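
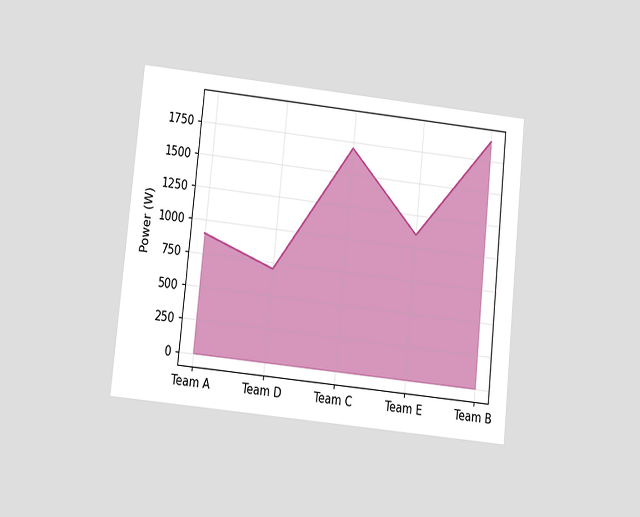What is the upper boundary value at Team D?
The chart is tilted about 6° clockwise and viewed at a slight angle. At Team D the upper boundary is at 700W.

700W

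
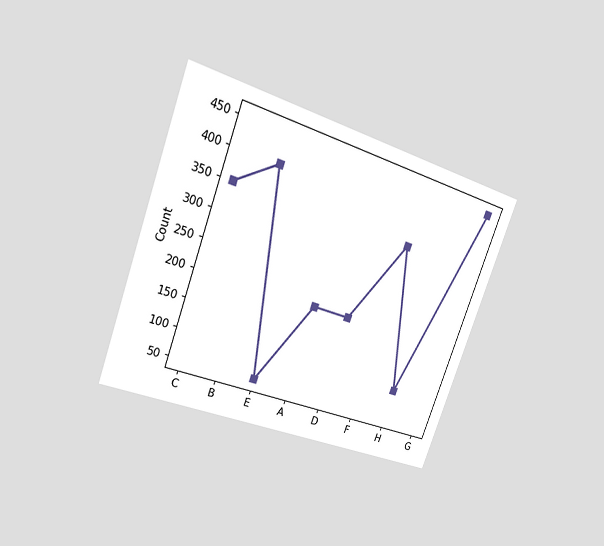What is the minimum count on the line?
The chart is tilted about 20° clockwise and viewed at a slight angle. The lowest point is at E, and reading across to the y-axis gives 50.

50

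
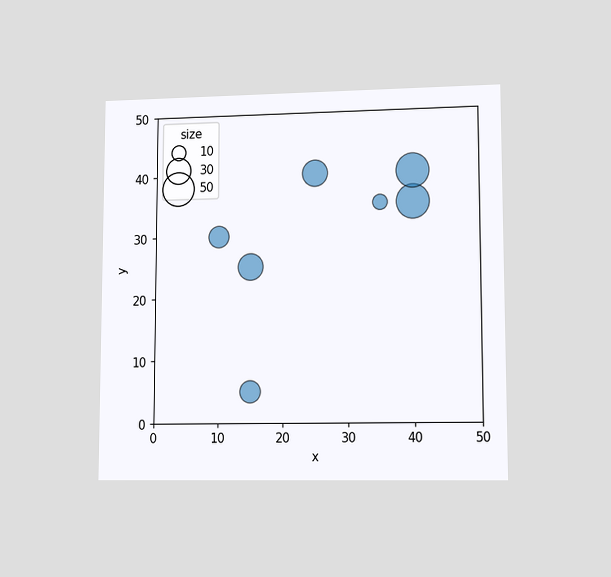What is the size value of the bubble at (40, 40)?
The chart is viewed at a slight angle. Matching the bubble at (40, 40) against the size legend gives 50.

50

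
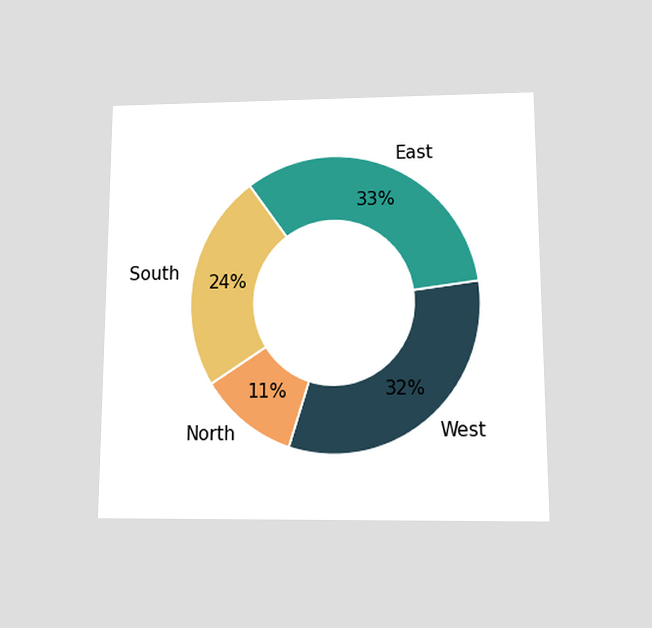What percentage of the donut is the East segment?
The chart is viewed slightly from below. The East segment takes up 33% of the ring.

33%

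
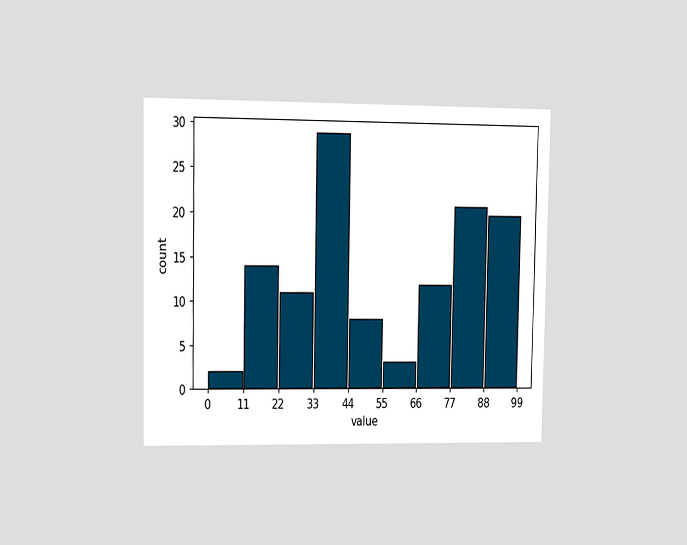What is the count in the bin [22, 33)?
The chart is viewed slightly from the left. The [22, 33) bin has height 11.

11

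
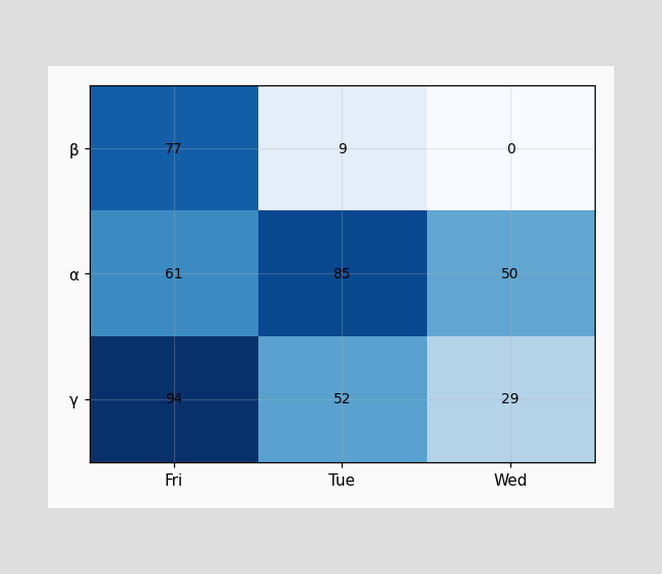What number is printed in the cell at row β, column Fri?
The (β, Fri) cell reads 77.

77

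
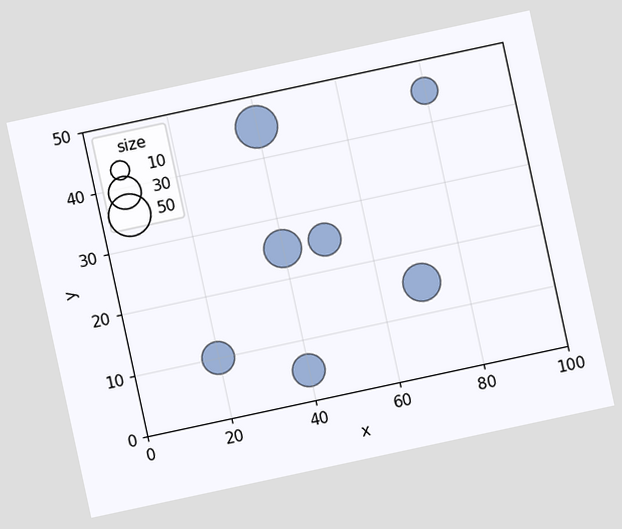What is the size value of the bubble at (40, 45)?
50

The chart is tilted about 12° counter-clockwise. Matching the bubble at (40, 45) against the size legend gives 50.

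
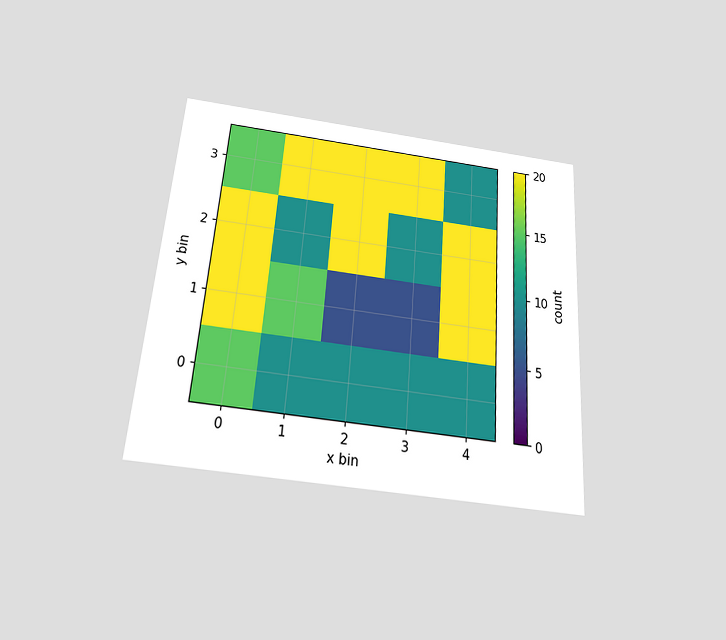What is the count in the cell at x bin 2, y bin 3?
The chart is tilted about 4° clockwise and viewed slightly from below. Matching the cell (2, 3) against the colorbar gives 20.

20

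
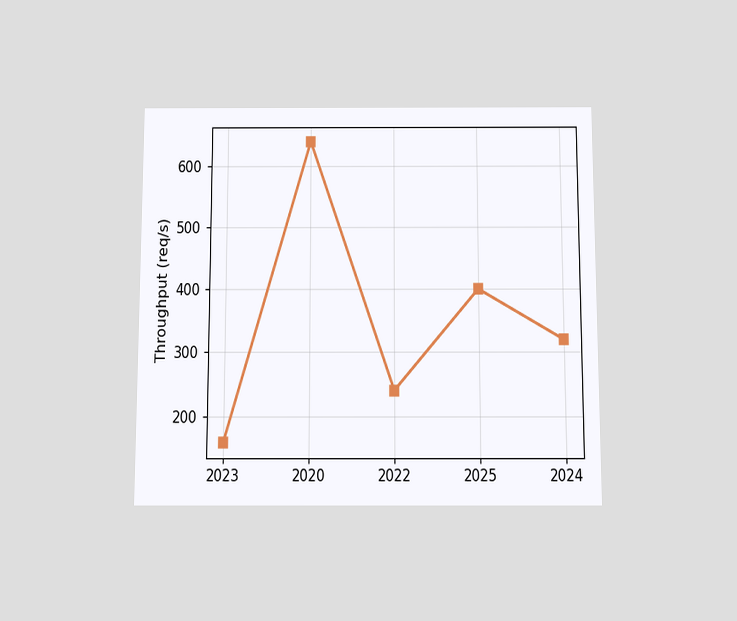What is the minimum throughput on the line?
160req/s

The chart is viewed slightly from below. The lowest point is at 2023, and reading across to the y-axis gives 160req/s.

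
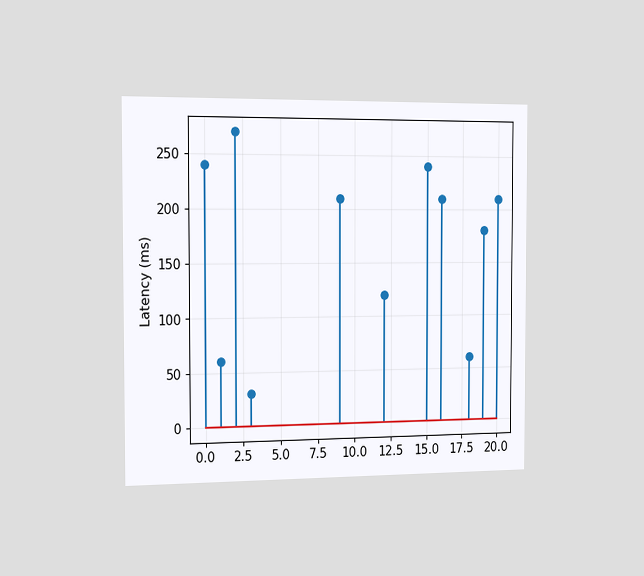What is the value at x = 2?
270ms

The chart is viewed slightly from the left. The stem at x=2 reaches 270ms.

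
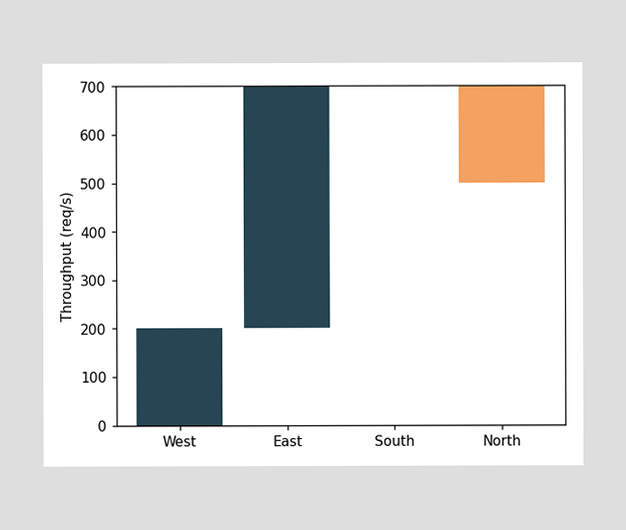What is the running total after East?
700req/s

After East the running total reaches 700req/s.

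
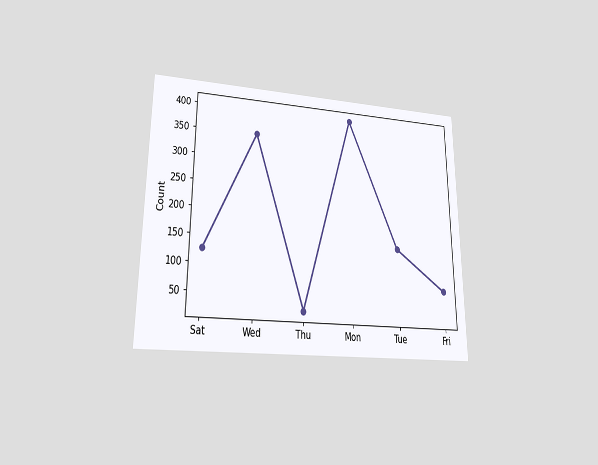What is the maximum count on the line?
400

The chart is viewed at a slight angle. The highest point is at Mon, and reading across to the y-axis gives 400.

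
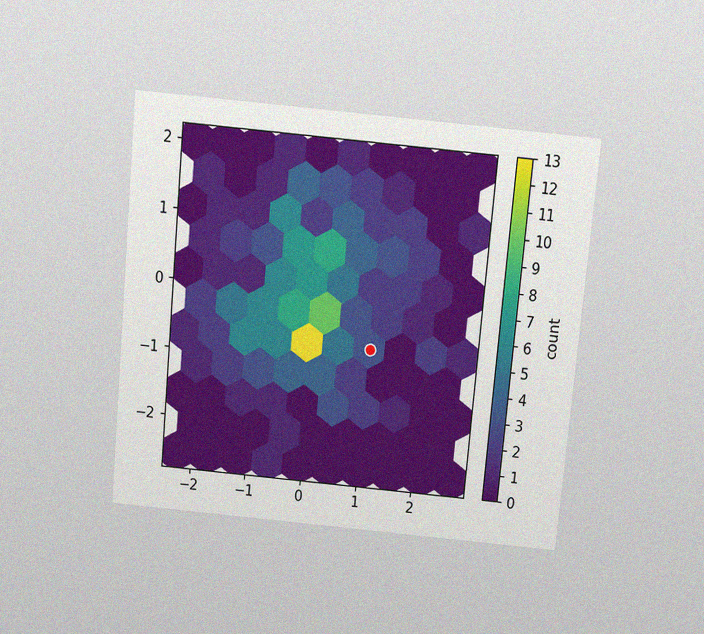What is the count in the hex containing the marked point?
3

The chart is tilted about 5° clockwise and viewed slightly from above, with some photo noise. The marked hex reads 3 on the colorbar.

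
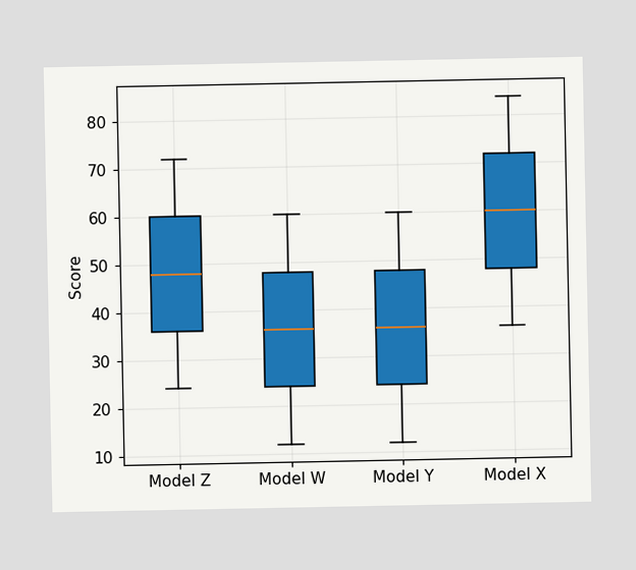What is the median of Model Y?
The median line in the Model Y box sits at 36.

36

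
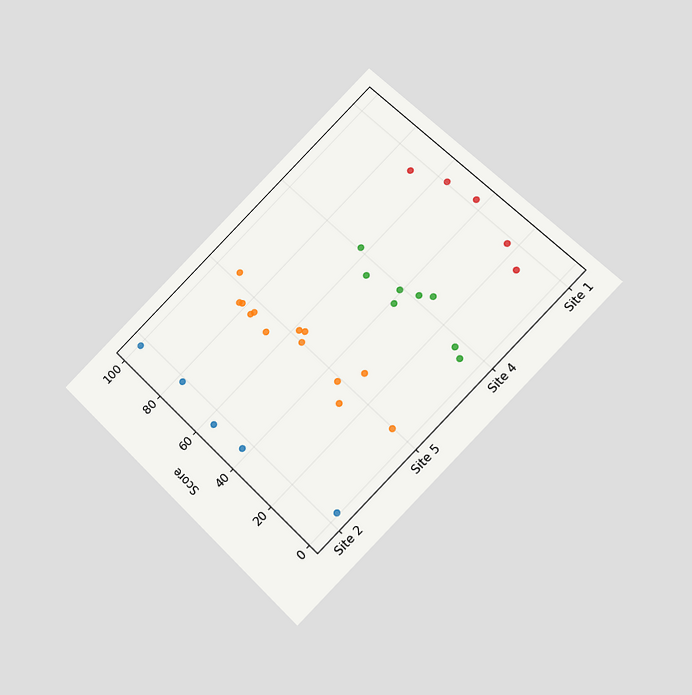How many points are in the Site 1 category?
The chart is tilted about 45° counter-clockwise and viewed at a slight angle. Counting the markers in the Site 1 column gives 5.

5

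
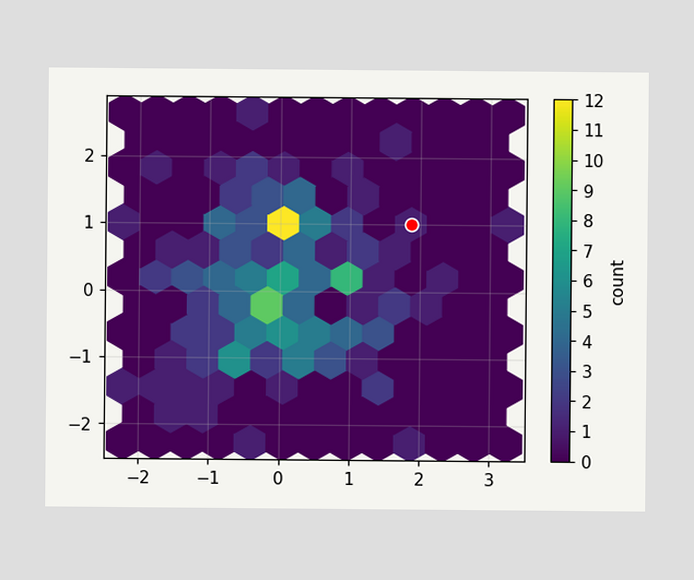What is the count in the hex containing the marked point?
1

The marked hex reads 1 on the colorbar.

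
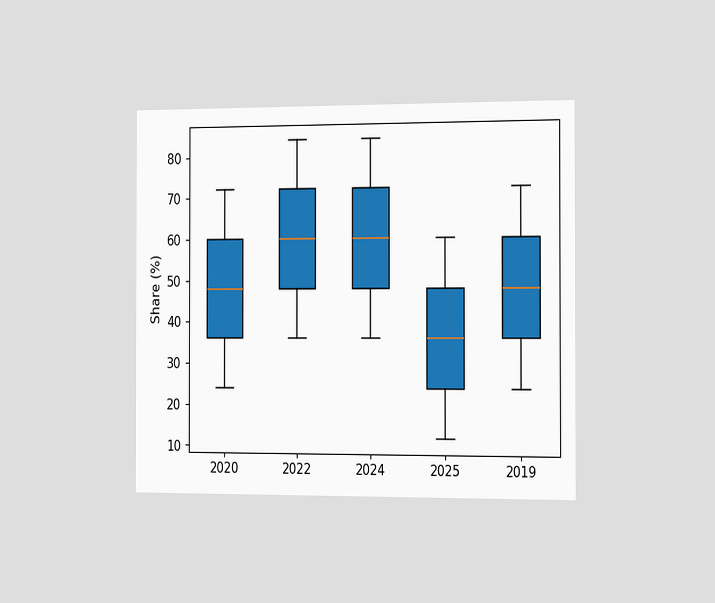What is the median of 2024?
60%

The chart is viewed slightly from the right. The median line in the 2024 box sits at 60%.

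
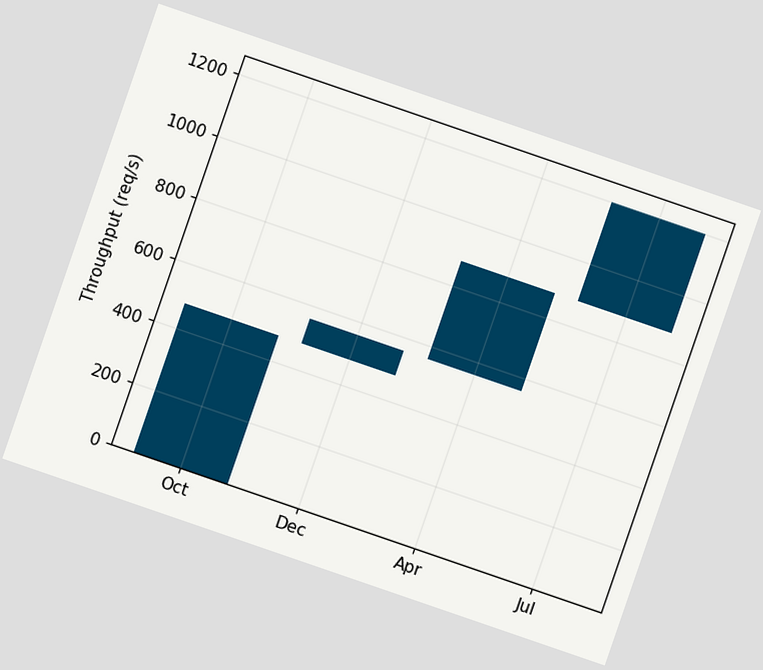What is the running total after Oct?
The chart is tilted about 19° clockwise. After Oct the running total reaches 480req/s.

480req/s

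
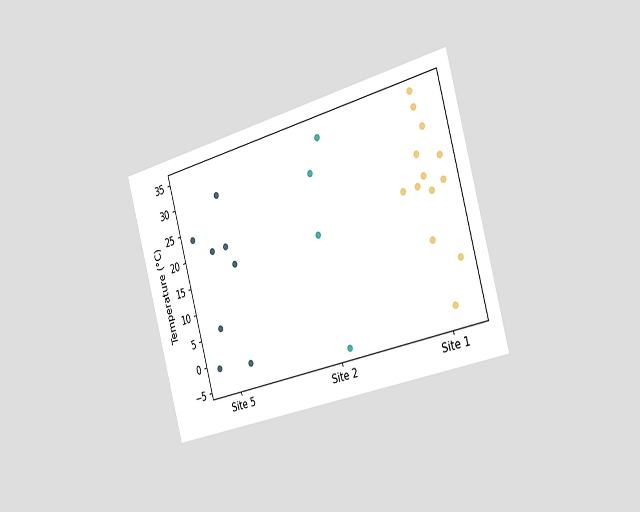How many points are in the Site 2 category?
The chart is tilted about 15° counter-clockwise and viewed slightly from the right. Counting the markers in the Site 2 column gives 4.

4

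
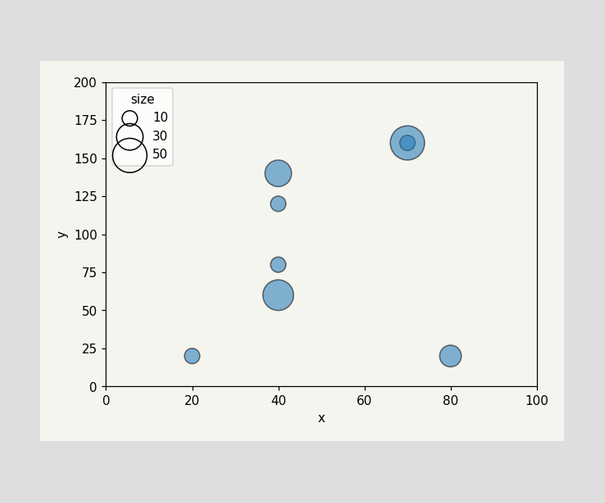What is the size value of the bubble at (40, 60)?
40

Matching the bubble at (40, 60) against the size legend gives 40.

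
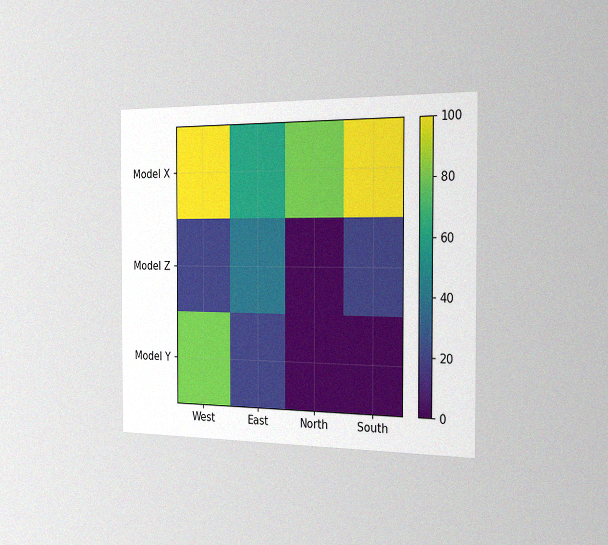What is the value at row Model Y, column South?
The chart is viewed slightly from the right, with some photo noise. Matching cell (Model Y, South) against the colorbar gives 0.

0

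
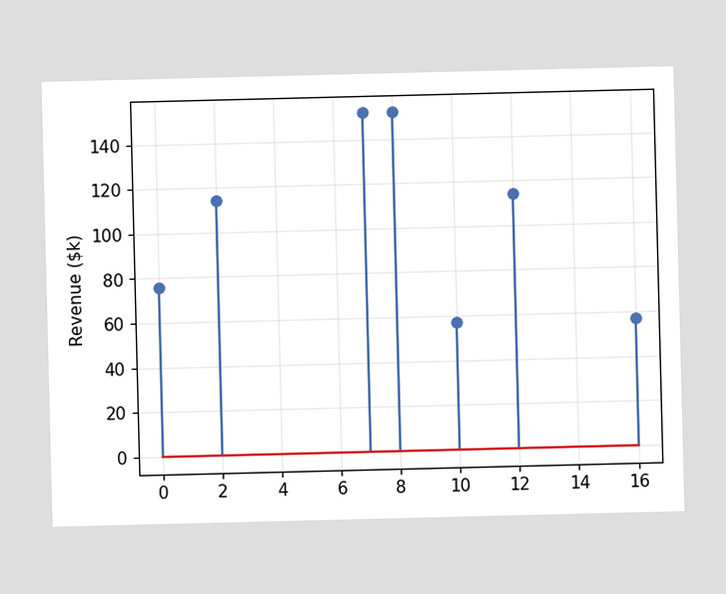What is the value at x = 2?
The stem at x=2 reaches $114k.

$114k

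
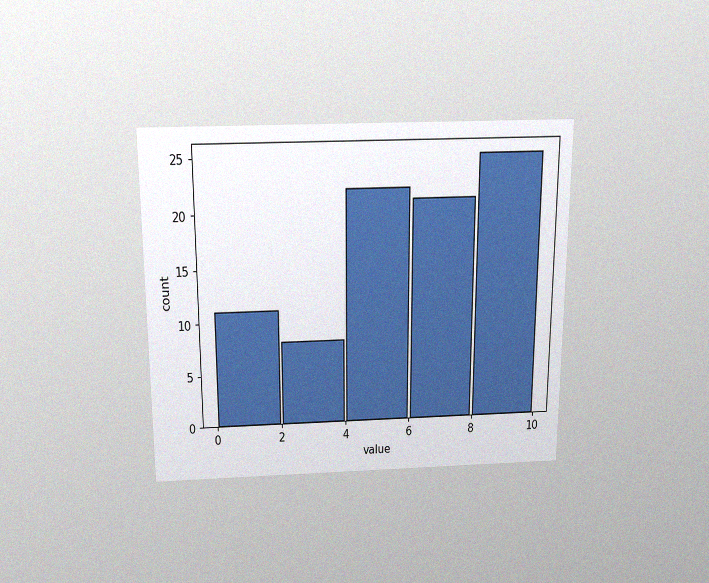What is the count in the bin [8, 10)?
The chart is viewed slightly from above, with some photo noise. The [8, 10) bin has height 25.

25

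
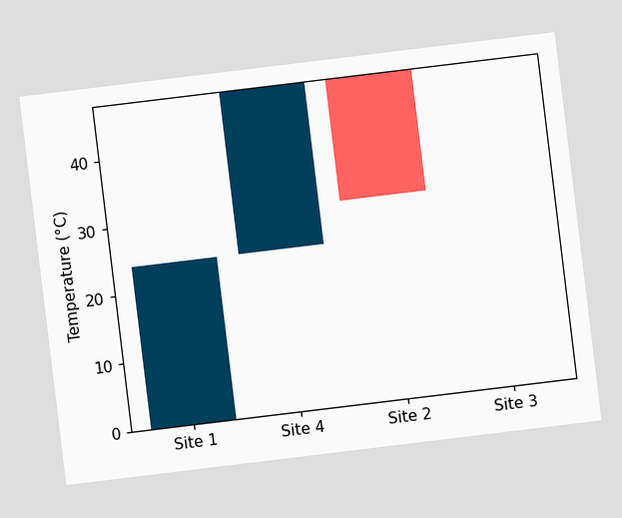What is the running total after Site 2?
30°C

The chart is tilted about 7° counter-clockwise. After Site 2 the running total reaches 30°C.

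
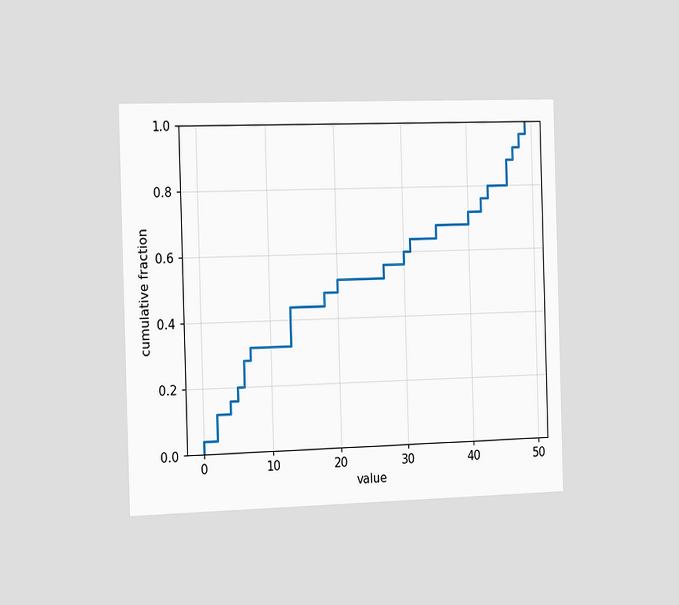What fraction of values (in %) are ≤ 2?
12%

The chart is viewed slightly from the left. At x=2 the ECDF step is at 12%.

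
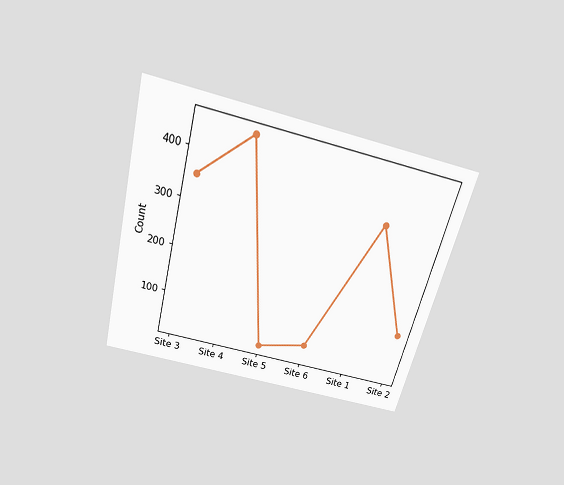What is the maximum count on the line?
450

The chart is tilted about 15° clockwise and viewed slightly from above. The highest point is at Site 4, and reading across to the y-axis gives 450.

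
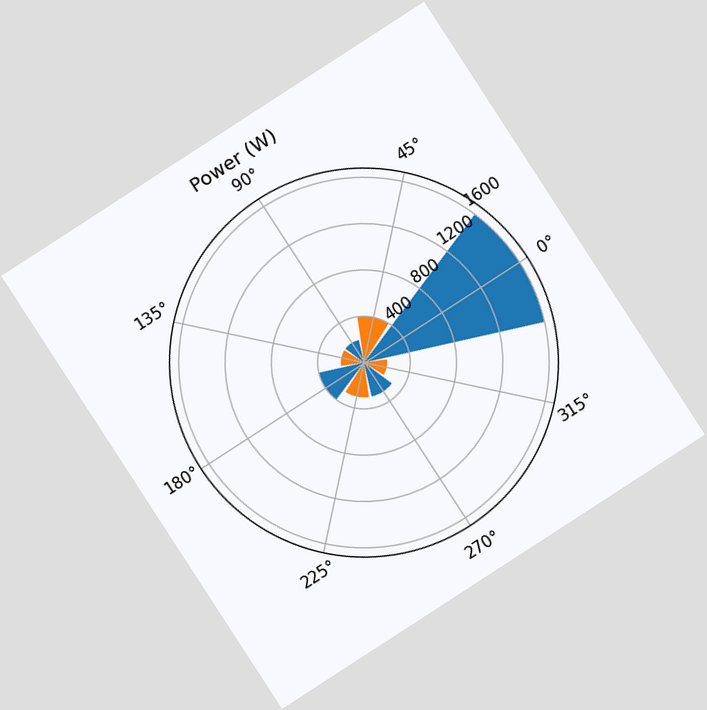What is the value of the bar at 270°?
The chart is tilted about 33° counter-clockwise. The bar at 270° reaches 300W on the radial axis.

300W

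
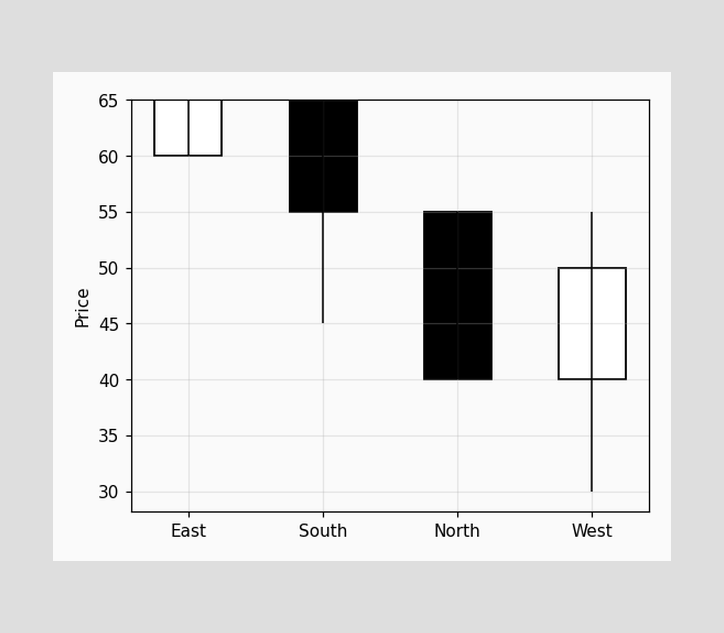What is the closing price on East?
65

The East candle closes at 65.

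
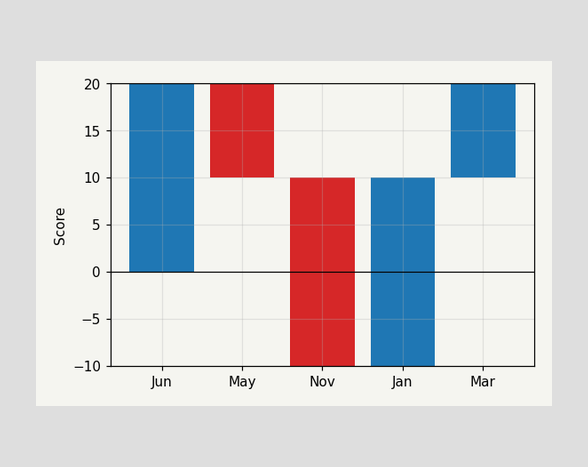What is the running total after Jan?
After Jan the running total reaches 10.

10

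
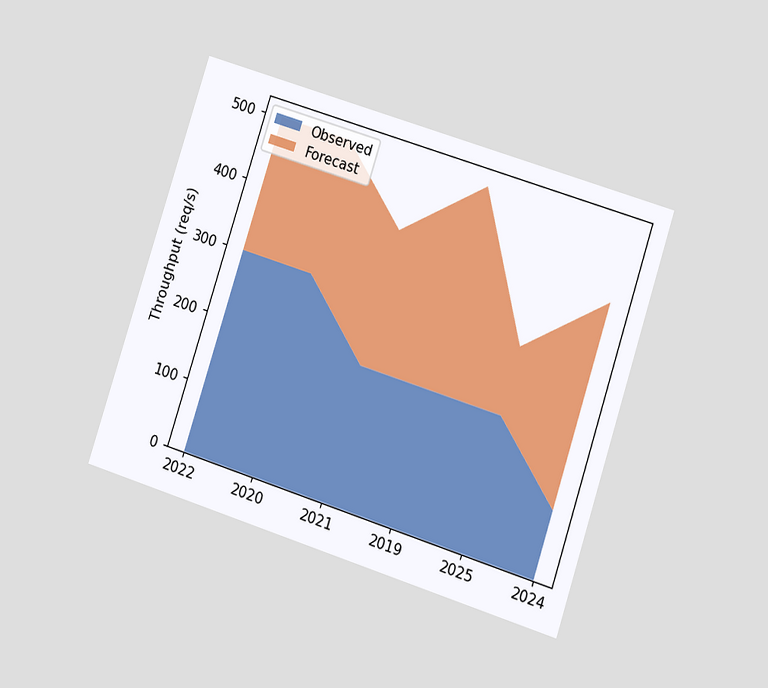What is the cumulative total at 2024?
The chart is tilted about 18° clockwise and viewed at a slight angle. The stacked total at 2024 reaches 400req/s.

400req/s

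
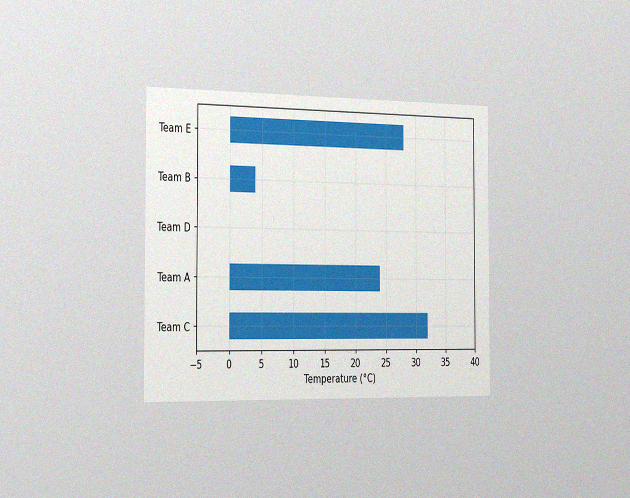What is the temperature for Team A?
24°C

The chart is viewed slightly from the left, with some photo noise. Reading along the chart's x-axis, the Team A bar reaches 24°C.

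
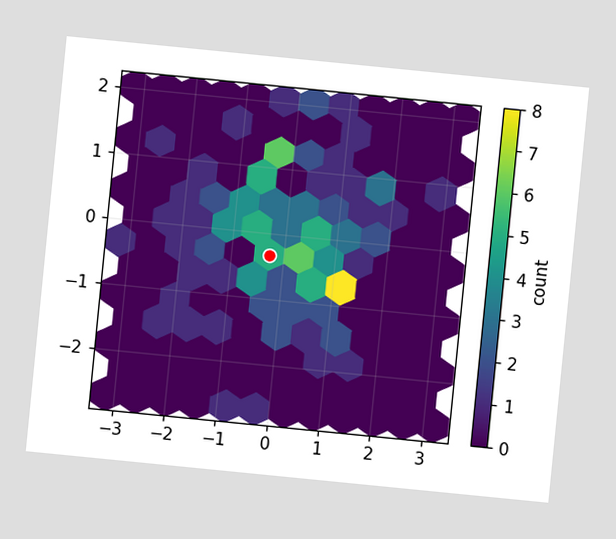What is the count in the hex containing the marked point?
5

The chart is tilted about 6° clockwise. The marked hex reads 5 on the colorbar.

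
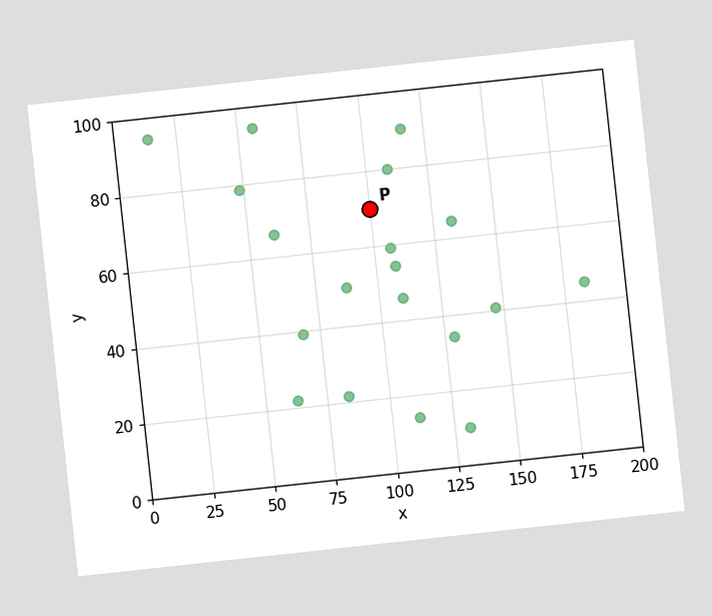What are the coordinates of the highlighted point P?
(100, 70)

The chart is tilted about 6° counter-clockwise. Following the gridlines from P to each axis, P sits at (100, 70).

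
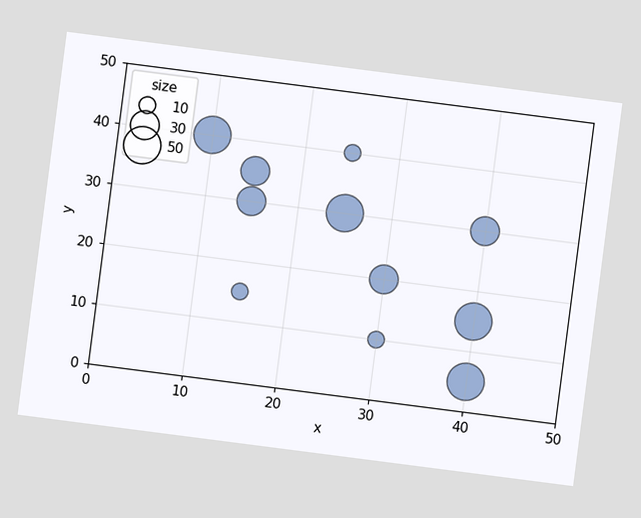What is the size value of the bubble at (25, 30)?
50

The chart is tilted about 7° clockwise. Matching the bubble at (25, 30) against the size legend gives 50.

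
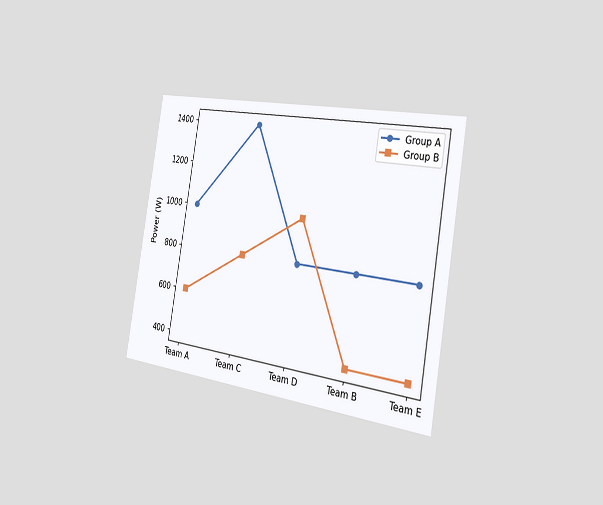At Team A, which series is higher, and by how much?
Group A, by 400W

The chart is tilted about 9° clockwise and viewed slightly from the right. At Team A, Group A sits above the other line by 400W.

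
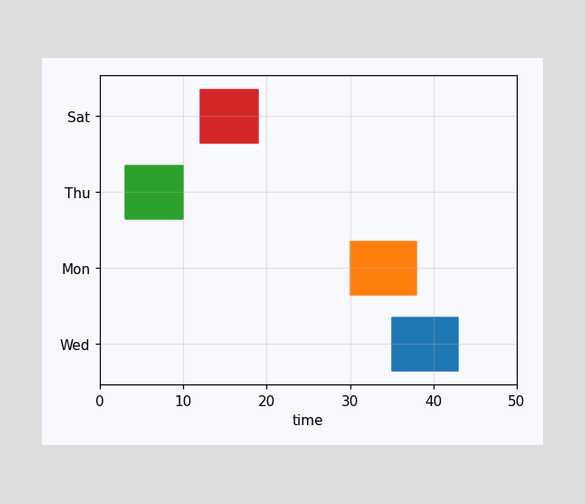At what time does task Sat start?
12

The Sat bar begins at t=12.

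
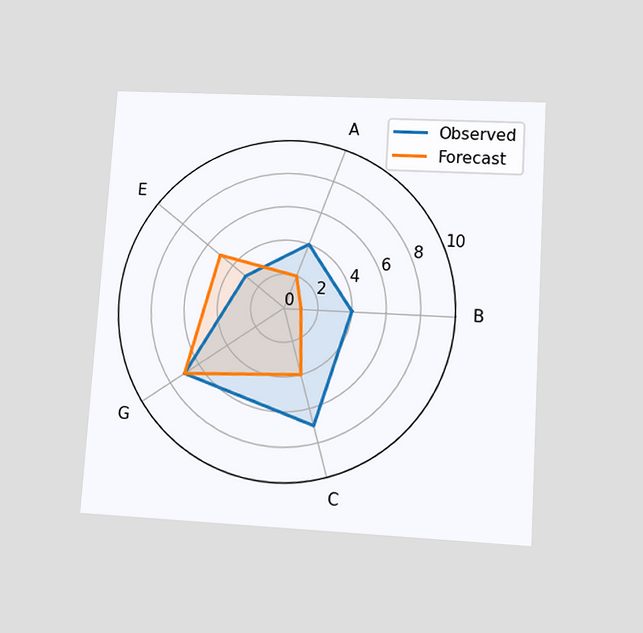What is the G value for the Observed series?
7

The chart is tilted about 4° clockwise and viewed at a slight angle. On the G axis, Observed reaches 7.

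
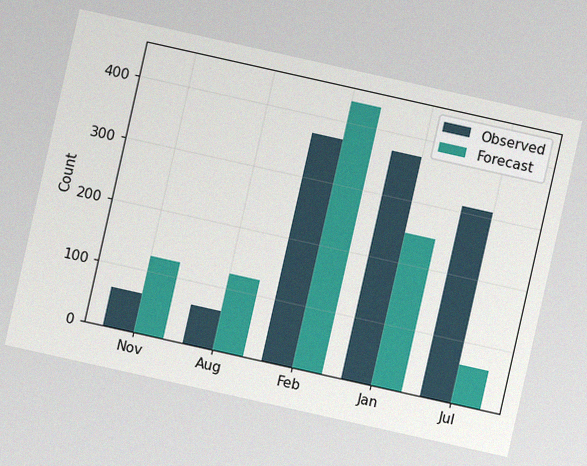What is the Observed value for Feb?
372

The chart is tilted about 13° clockwise, with some photo noise. The Observed bar at Feb reaches 372 on the y-axis.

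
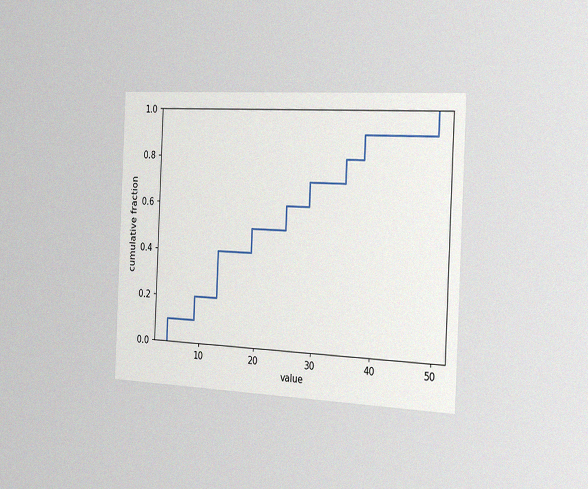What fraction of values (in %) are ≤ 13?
The chart is tilted about 3° clockwise and viewed slightly from the right, with some photo noise. At x=13 the ECDF step is at 40%.

40%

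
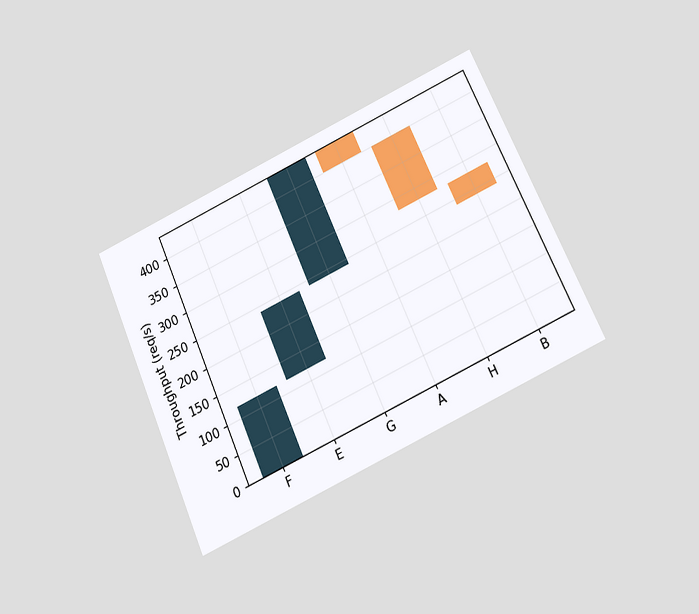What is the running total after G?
The chart is tilted about 24° counter-clockwise and viewed slightly from below. After G the running total reaches 440req/s.

440req/s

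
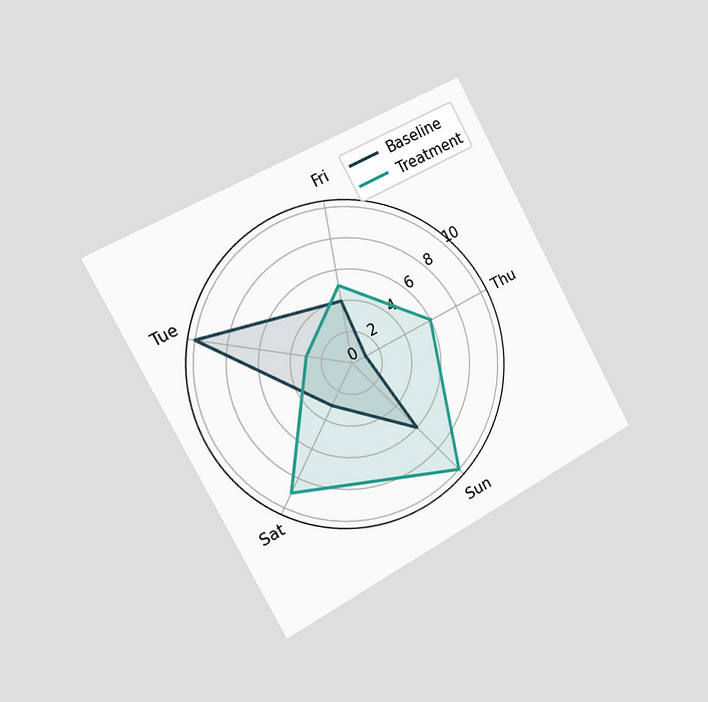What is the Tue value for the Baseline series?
The chart is tilted about 28° counter-clockwise and viewed slightly from the left. On the Tue axis, Baseline reaches 10.

10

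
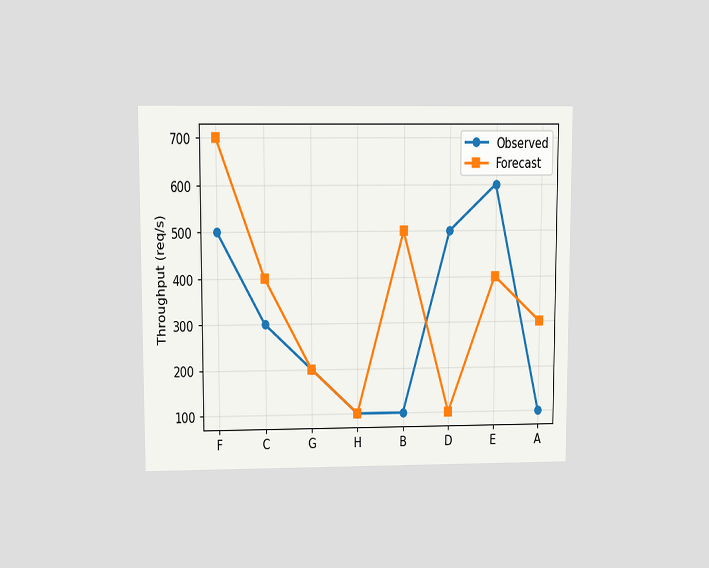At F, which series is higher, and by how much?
Forecast, by 200req/s

The chart is viewed at a slight angle. At F, Forecast sits above the other line by 200req/s.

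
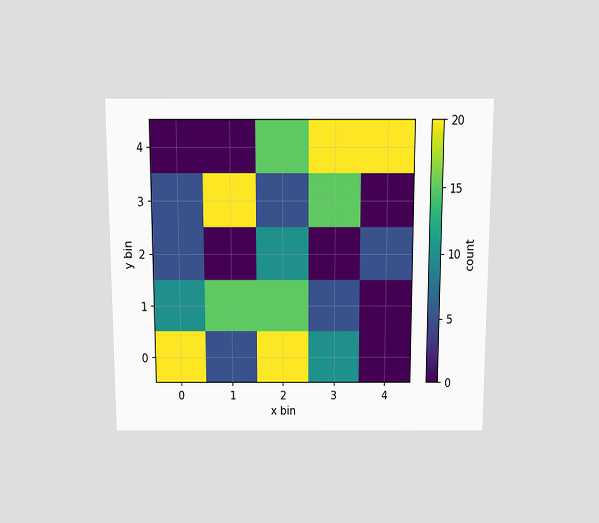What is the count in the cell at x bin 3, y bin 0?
The chart is viewed slightly from above. Matching the cell (3, 0) against the colorbar gives 10.

10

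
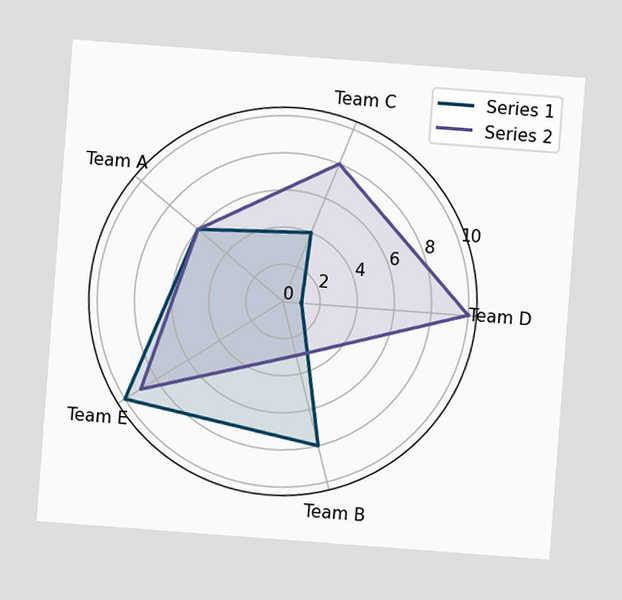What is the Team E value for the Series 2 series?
The chart is tilted about 4° clockwise. On the Team E axis, Series 2 reaches 9.

9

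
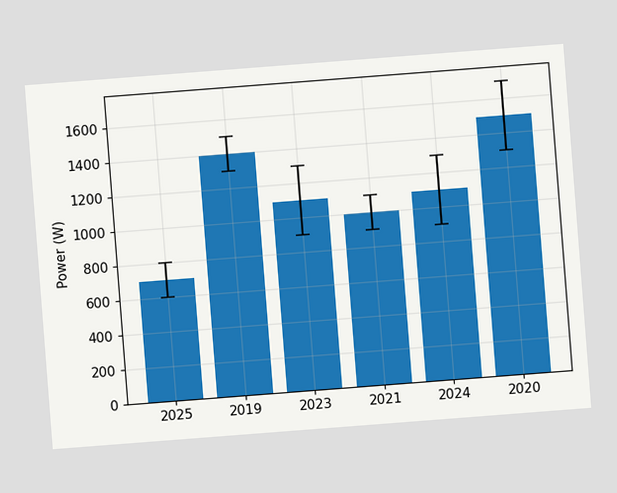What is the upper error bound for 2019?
1500W

The chart is tilted about 4° counter-clockwise. The 2019 bar's upper whisker reaches 1500W.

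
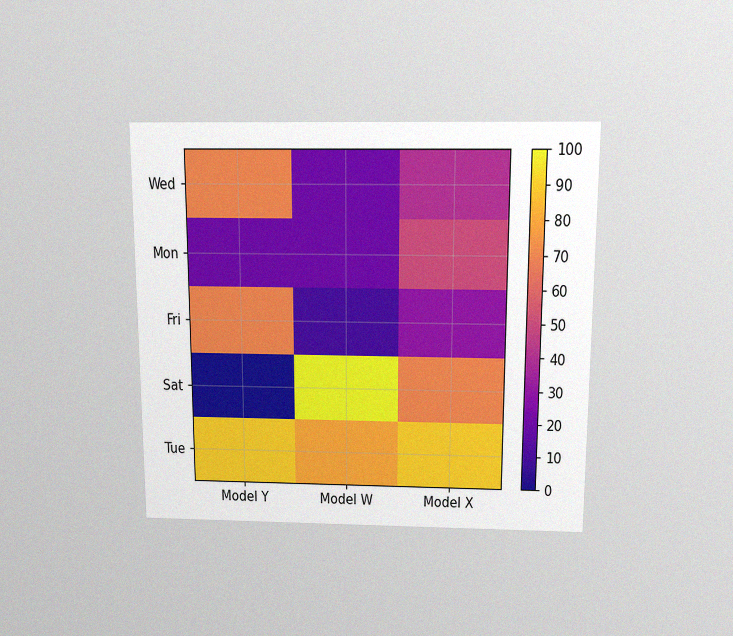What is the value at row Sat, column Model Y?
The chart is viewed slightly from above, with some photo noise. Matching cell (Sat, Model Y) against the colorbar gives 0.

0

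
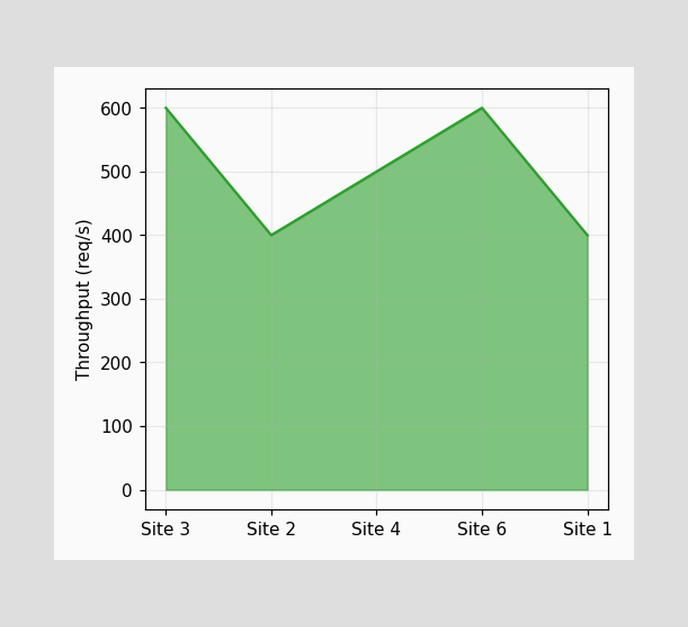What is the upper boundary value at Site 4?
500req/s

At Site 4 the upper boundary is at 500req/s.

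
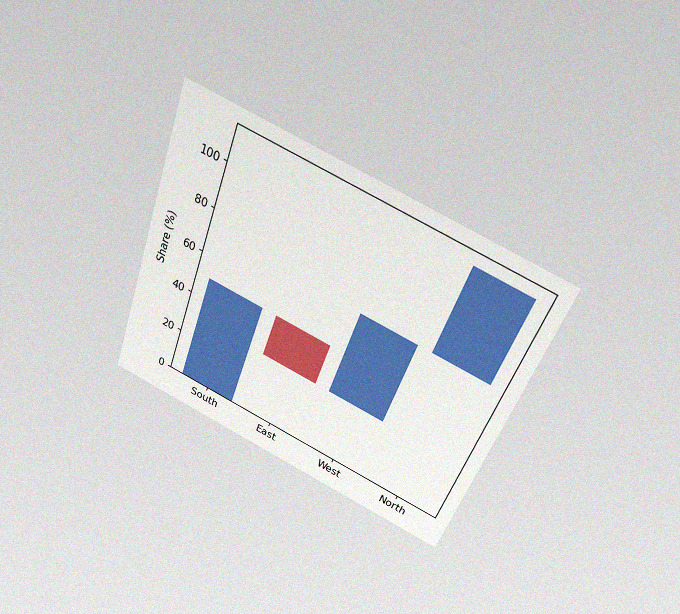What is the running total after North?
110%

The chart is tilted about 20° clockwise and viewed slightly from above, with some photo noise. After North the running total reaches 110%.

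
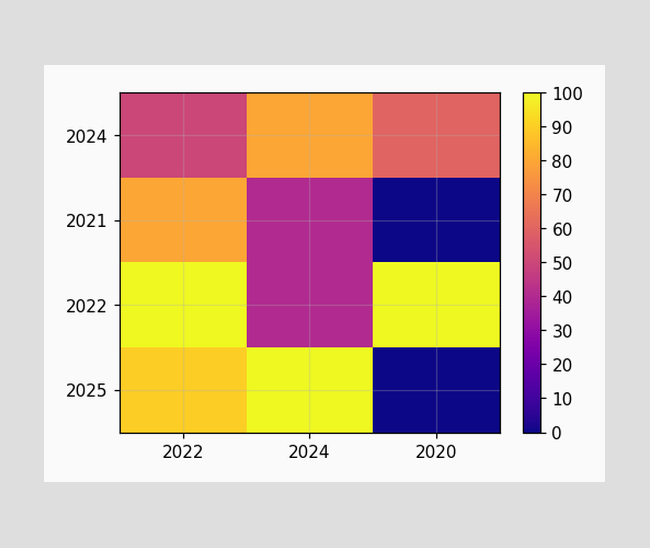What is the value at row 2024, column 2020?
60

Matching cell (2024, 2020) against the colorbar gives 60.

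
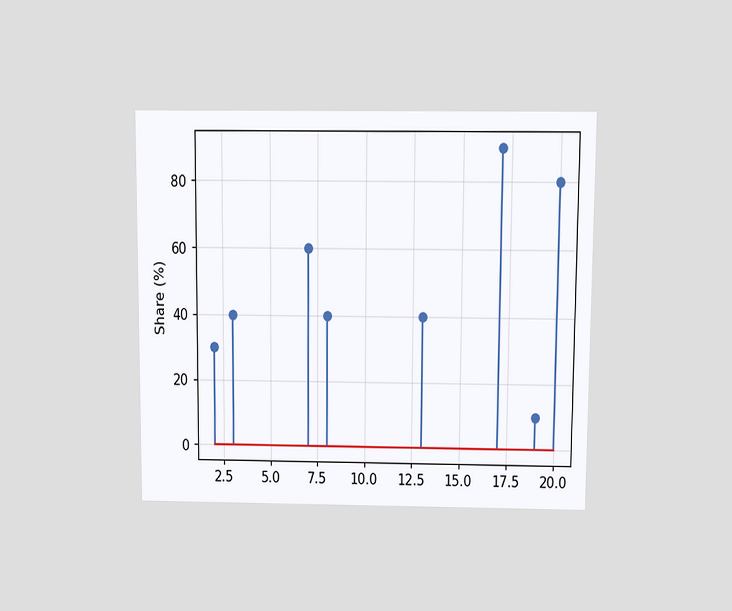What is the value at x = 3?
40%

The chart is viewed at a slight angle. The stem at x=3 reaches 40%.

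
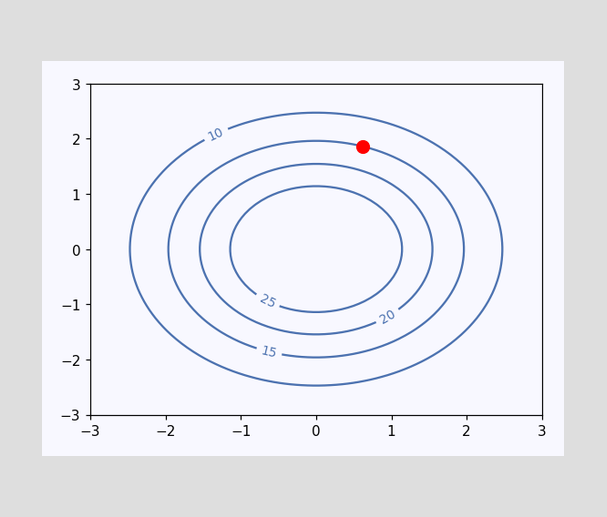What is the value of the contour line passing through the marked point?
15

The marked point sits on the contour labelled 15.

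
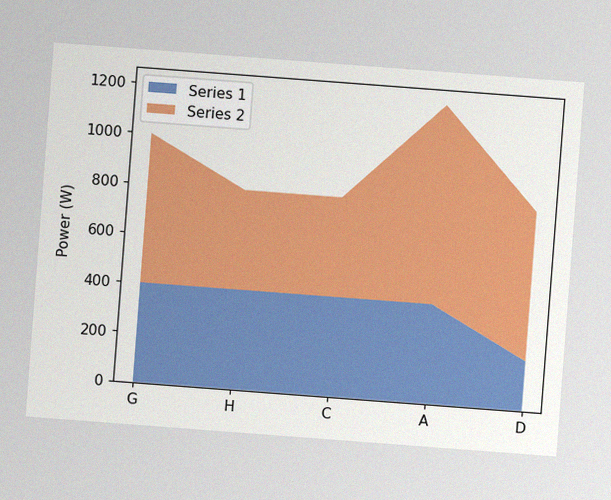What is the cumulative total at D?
800W

The chart is tilted about 4° clockwise, with some photo noise. The stacked total at D reaches 800W.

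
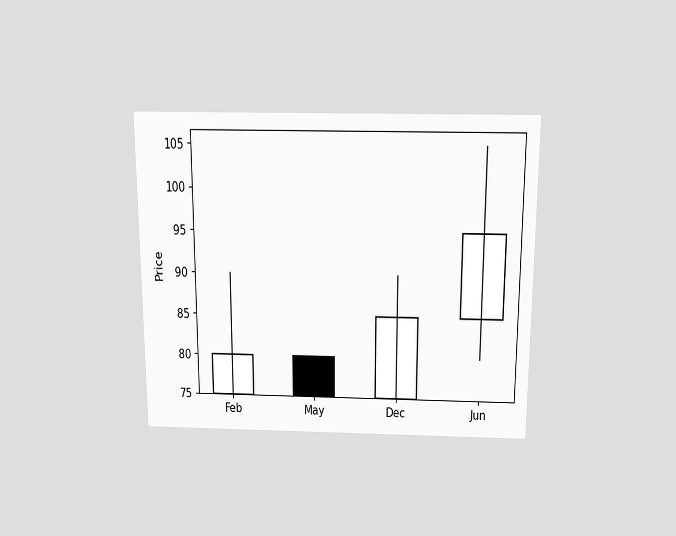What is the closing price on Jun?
The chart is viewed slightly from above. The Jun candle closes at 95.

95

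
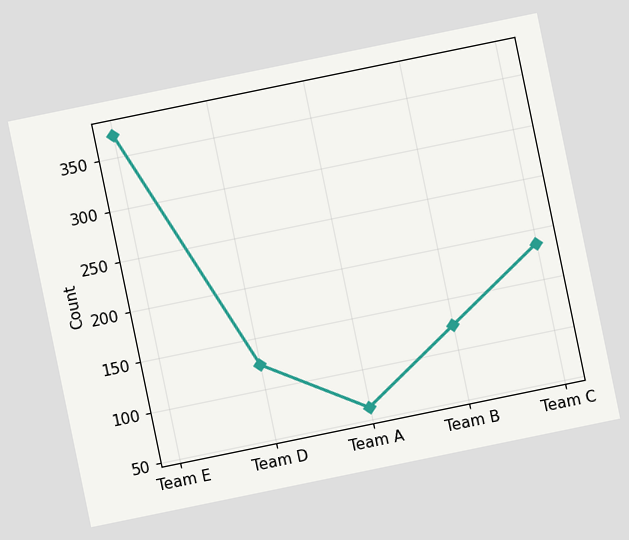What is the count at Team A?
The chart is tilted about 12° counter-clockwise. At Team A, the line is at 62.

62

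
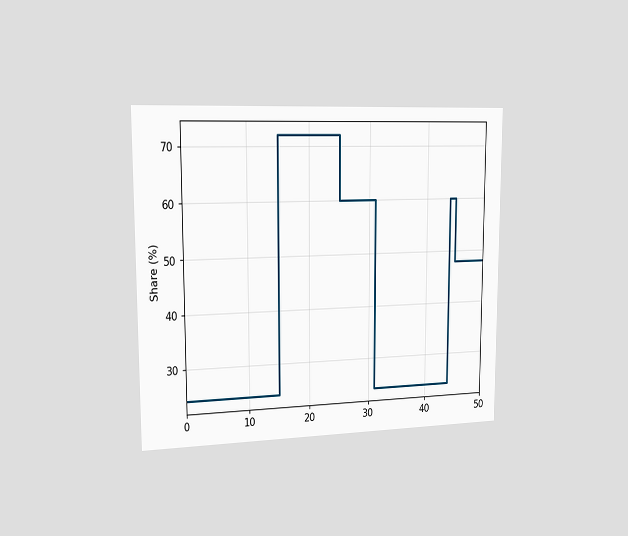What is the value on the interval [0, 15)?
24%

The chart is viewed slightly from the left. On [0, 15) the step sits at 24%.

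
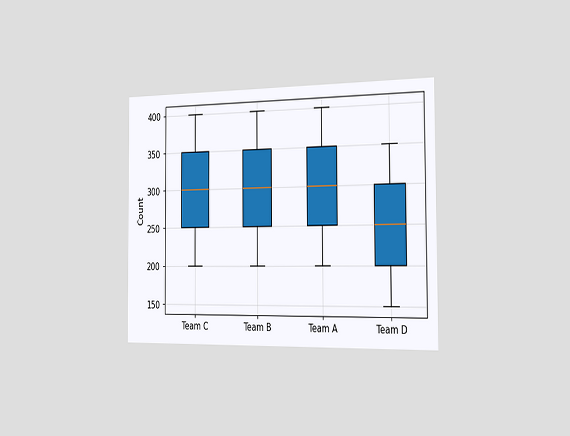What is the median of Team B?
300

The chart is viewed slightly from the right. The median line in the Team B box sits at 300.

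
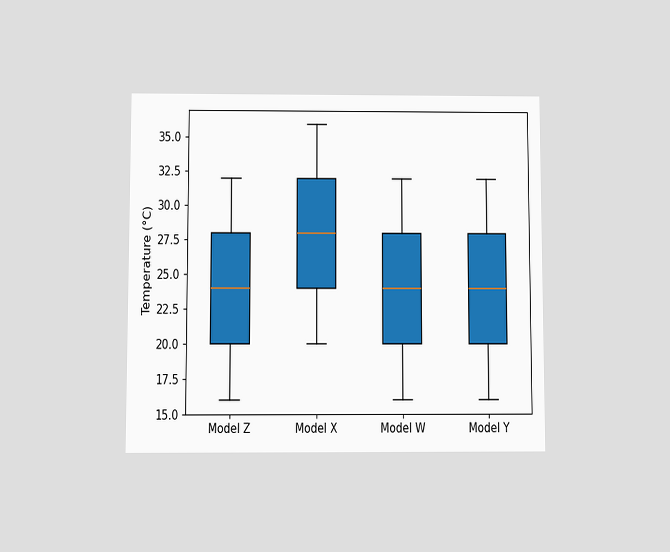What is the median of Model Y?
The chart is viewed at a slight angle. The median line in the Model Y box sits at 24°C.

24°C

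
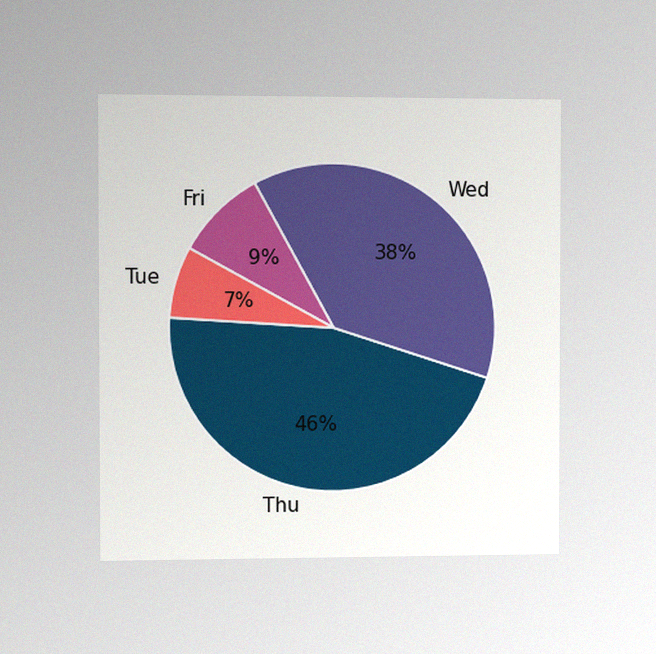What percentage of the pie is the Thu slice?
The chart is viewed slightly from the left, with some photo noise. The Thu slice takes up 46% of the pie.

46%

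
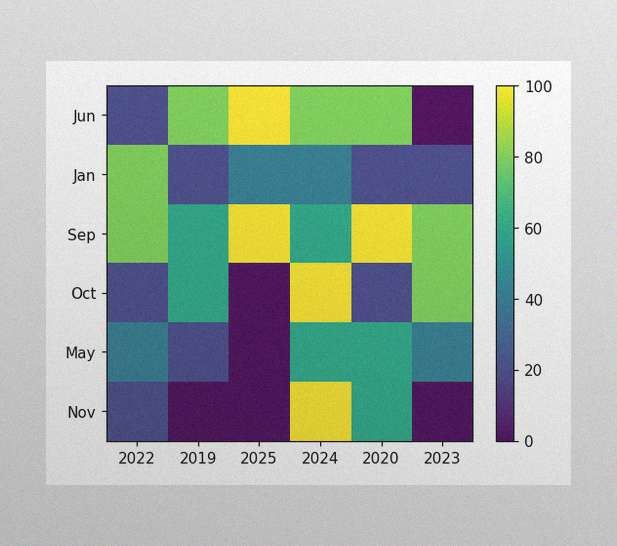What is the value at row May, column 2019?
The image has some photo noise and uneven lighting. Matching cell (May, 2019) against the colorbar gives 20.

20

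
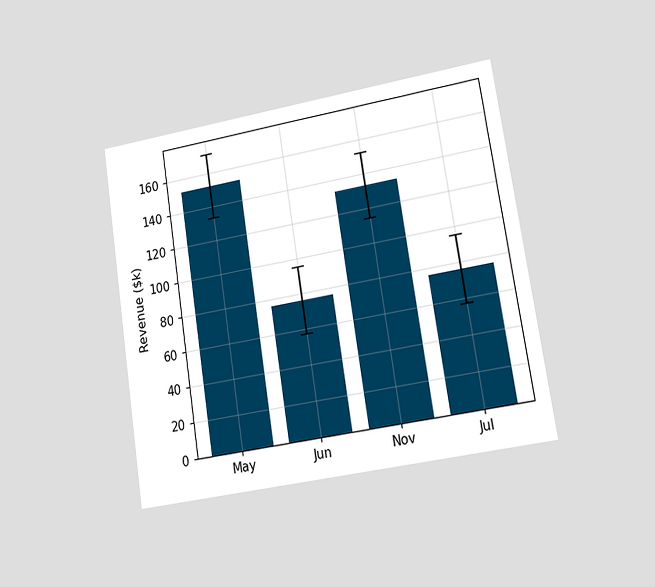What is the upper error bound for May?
The chart is tilted about 9° counter-clockwise and viewed at a slight angle. The May bar's upper whisker reaches $171k.

$171k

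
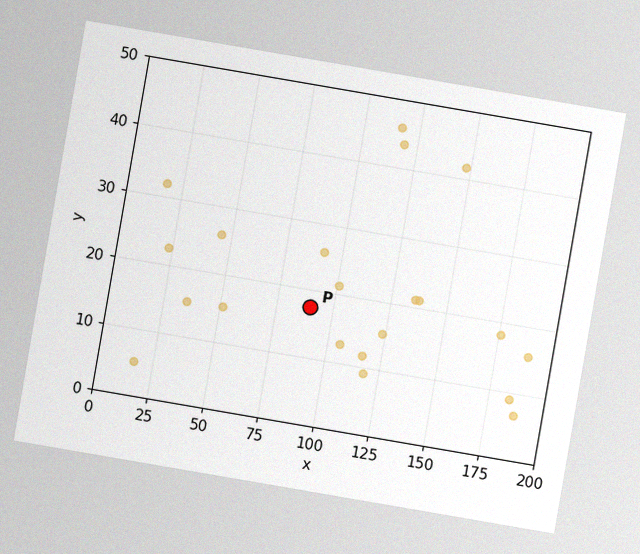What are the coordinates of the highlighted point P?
(90, 17.5)

The chart is tilted about 10° clockwise, with some photo noise. Following the gridlines from P to each axis, P sits at (90, 17.5).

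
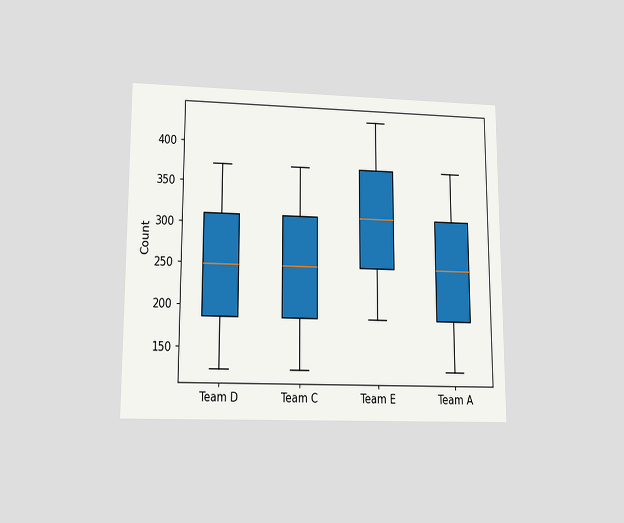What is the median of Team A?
The chart is viewed at a slight angle. The median line in the Team A box sits at 248.

248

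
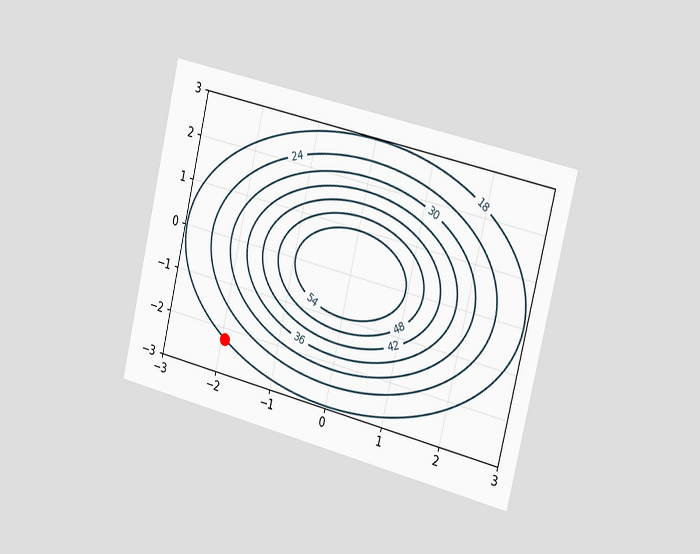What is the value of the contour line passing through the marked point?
18

The chart is tilted about 14° clockwise and viewed slightly from the right. The marked point sits on the contour labelled 18.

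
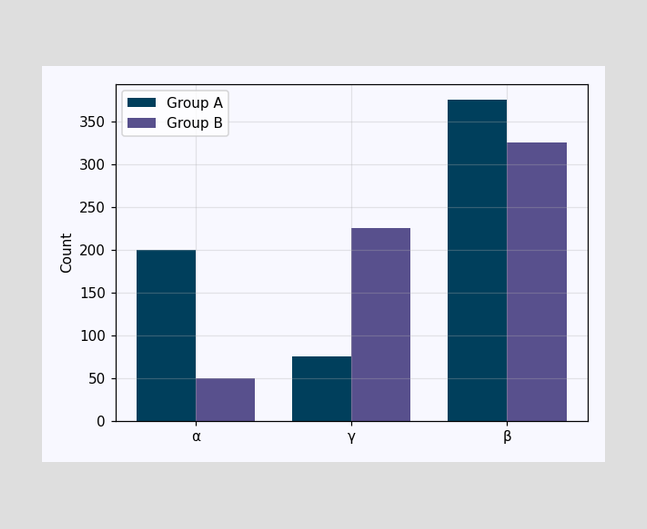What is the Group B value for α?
The Group B bar at α reaches 50 on the y-axis.

50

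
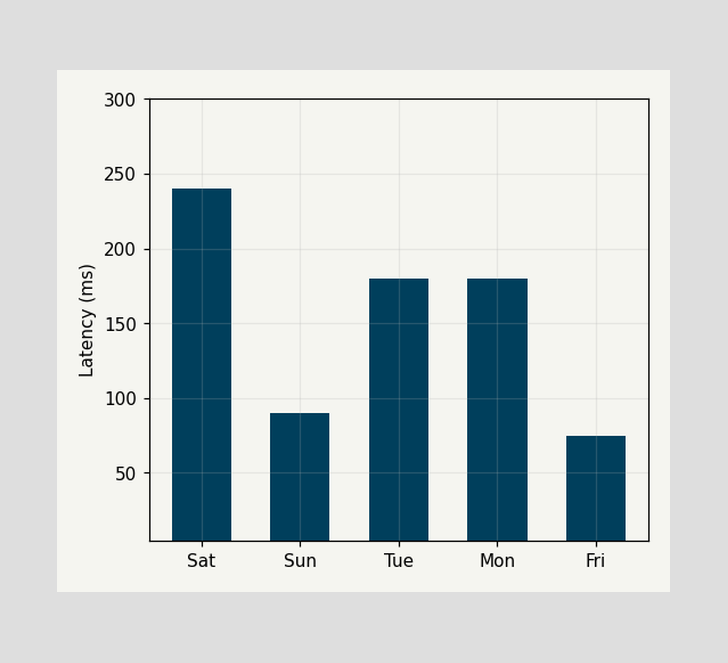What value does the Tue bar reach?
Reading along the chart's y-axis, the Tue bar reaches 180ms.

180ms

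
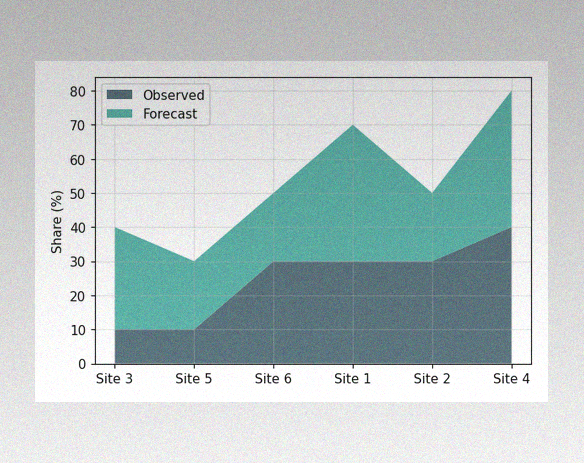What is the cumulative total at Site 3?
The image has some photo noise and uneven lighting. The stacked total at Site 3 reaches 40%.

40%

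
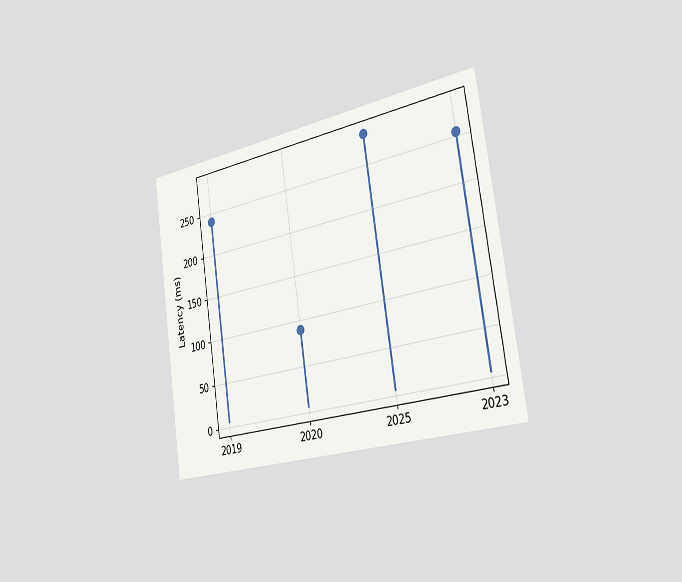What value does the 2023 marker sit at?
255ms

The chart is tilted about 8° counter-clockwise and viewed slightly from the right. The 2023 marker sits at 255ms.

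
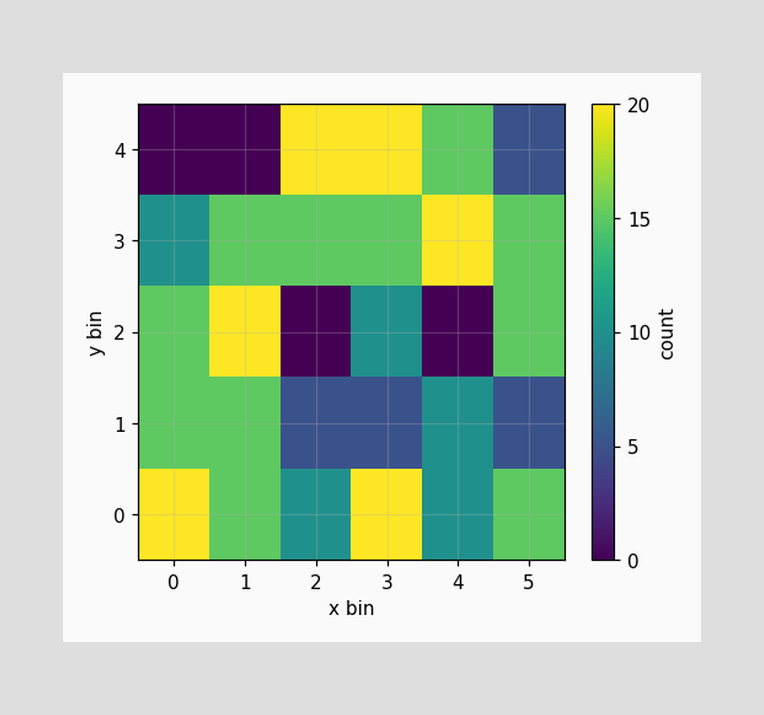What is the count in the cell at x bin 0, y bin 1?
15

Matching the cell (0, 1) against the colorbar gives 15.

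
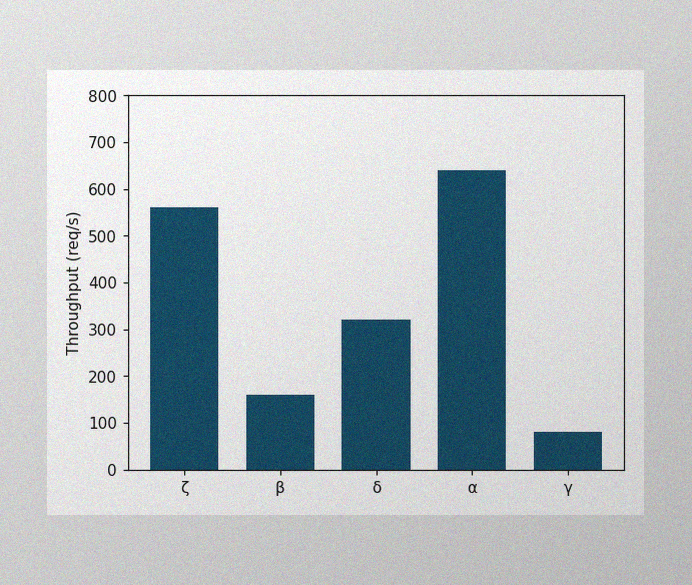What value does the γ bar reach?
The image has some photo noise and uneven lighting. Reading along the chart's y-axis, the γ bar reaches 80req/s.

80req/s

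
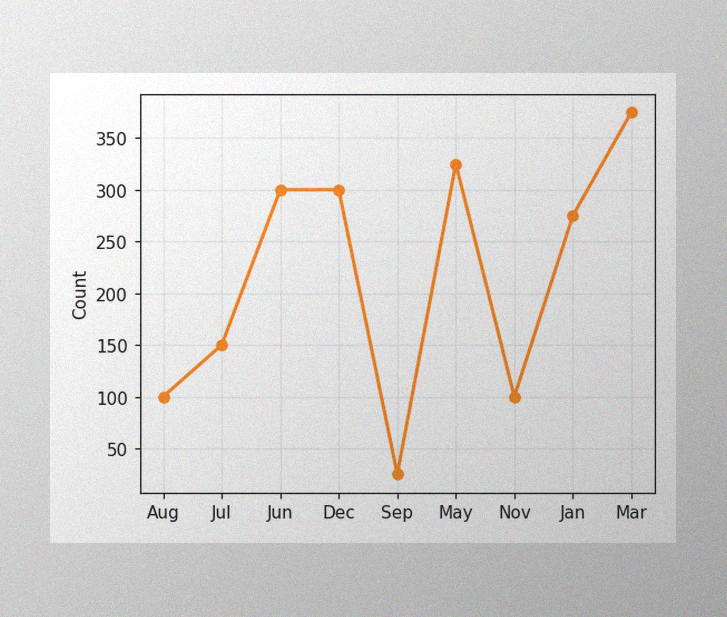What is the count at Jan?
The image has some photo noise and uneven lighting. At Jan, the line is at 275.

275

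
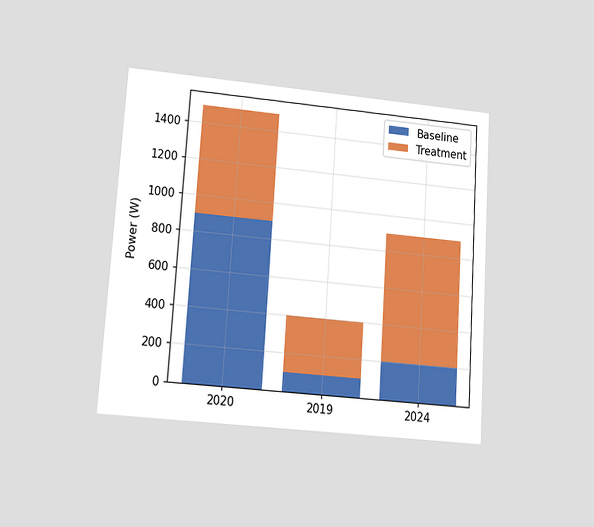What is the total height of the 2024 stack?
The chart is tilted about 4° clockwise and viewed at a slight angle. The 2024 stack's top reaches 900W on the y-axis.

900W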